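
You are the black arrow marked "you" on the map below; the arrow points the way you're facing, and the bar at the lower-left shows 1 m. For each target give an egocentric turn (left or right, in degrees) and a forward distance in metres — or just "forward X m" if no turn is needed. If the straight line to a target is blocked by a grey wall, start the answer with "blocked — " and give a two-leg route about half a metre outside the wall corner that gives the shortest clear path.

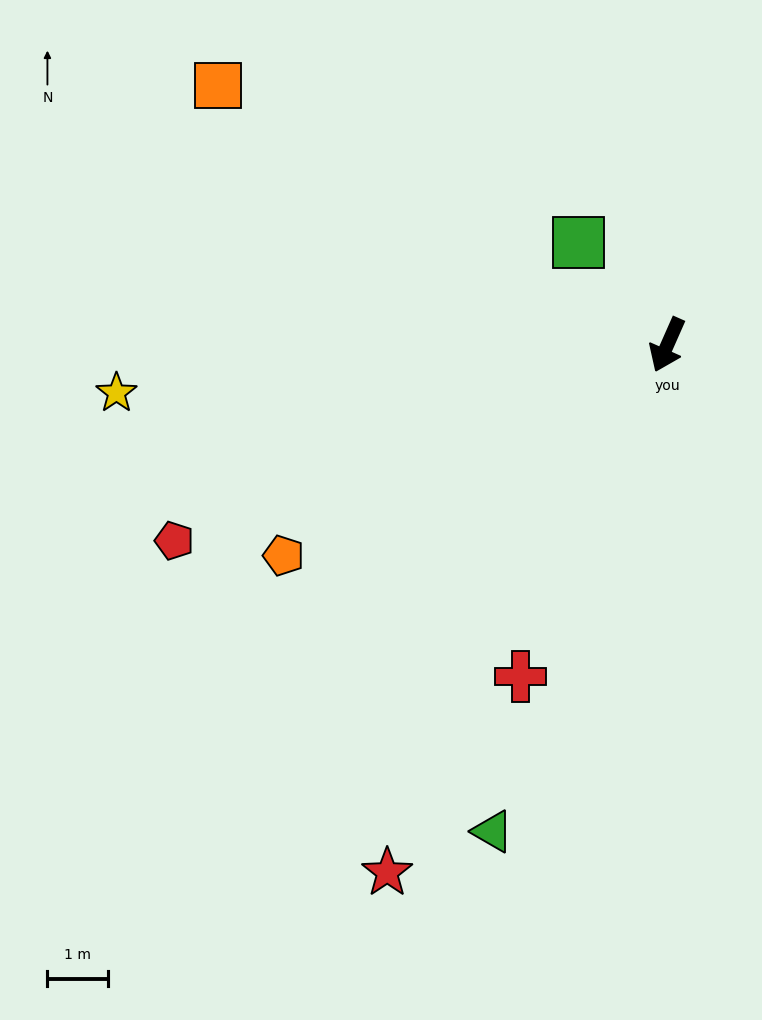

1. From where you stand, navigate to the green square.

turn right 115°, forward 2.2 m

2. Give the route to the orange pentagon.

turn right 37°, forward 7.2 m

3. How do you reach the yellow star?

turn right 61°, forward 9.1 m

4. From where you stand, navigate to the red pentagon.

turn right 45°, forward 8.8 m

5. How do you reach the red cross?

forward 6.0 m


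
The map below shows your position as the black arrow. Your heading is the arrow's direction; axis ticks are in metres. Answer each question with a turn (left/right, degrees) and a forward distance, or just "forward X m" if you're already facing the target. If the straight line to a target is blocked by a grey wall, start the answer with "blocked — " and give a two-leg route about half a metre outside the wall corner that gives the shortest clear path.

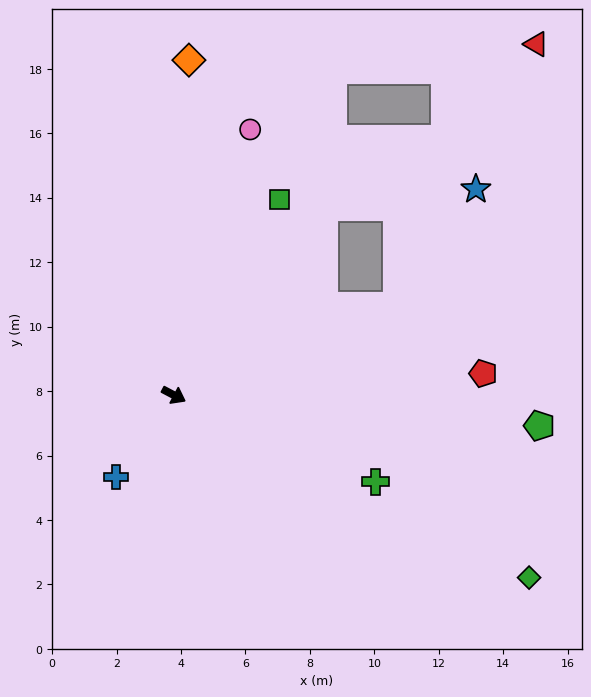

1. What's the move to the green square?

turn left 89°, forward 6.9 m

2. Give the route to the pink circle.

turn left 102°, forward 8.6 m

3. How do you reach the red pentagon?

turn left 32°, forward 9.6 m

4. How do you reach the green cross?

turn left 4°, forward 6.8 m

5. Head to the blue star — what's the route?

blocked — turn left 50°, forward 7.4 m, then turn left 33°, forward 4.4 m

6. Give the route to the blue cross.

turn right 98°, forward 3.1 m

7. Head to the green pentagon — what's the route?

turn left 23°, forward 11.4 m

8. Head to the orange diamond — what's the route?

turn left 115°, forward 10.4 m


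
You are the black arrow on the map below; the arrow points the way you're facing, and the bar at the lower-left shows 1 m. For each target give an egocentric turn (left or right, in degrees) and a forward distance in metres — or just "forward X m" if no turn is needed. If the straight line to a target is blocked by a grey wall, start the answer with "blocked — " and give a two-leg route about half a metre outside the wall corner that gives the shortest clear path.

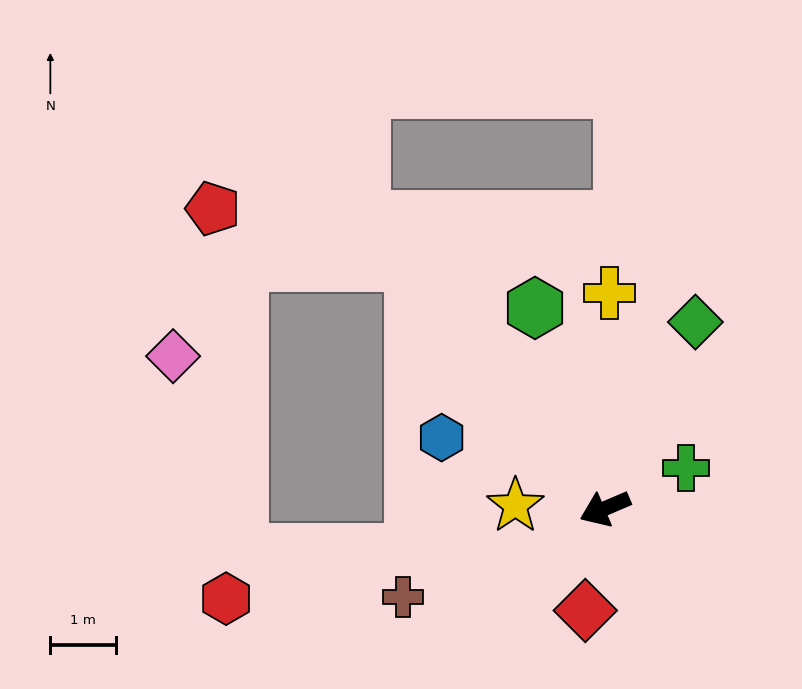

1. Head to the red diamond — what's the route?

turn left 56°, forward 1.6 m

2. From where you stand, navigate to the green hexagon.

turn right 94°, forward 3.2 m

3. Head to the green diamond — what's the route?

turn right 139°, forward 3.1 m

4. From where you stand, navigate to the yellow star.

turn right 25°, forward 1.4 m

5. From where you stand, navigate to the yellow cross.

turn right 114°, forward 3.3 m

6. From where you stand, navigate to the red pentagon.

blocked — turn right 75°, forward 4.7 m, then turn left 37°, forward 3.1 m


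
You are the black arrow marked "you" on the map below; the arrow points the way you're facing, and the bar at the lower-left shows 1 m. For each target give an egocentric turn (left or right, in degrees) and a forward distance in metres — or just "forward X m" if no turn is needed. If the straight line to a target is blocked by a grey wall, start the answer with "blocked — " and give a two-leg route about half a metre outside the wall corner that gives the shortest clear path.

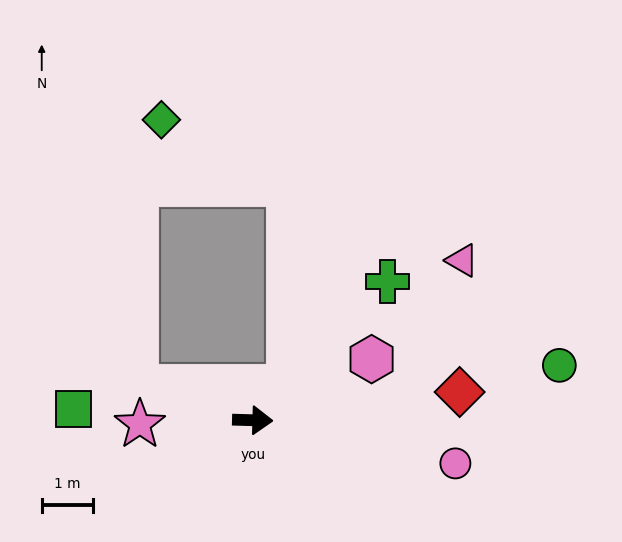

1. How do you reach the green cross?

turn left 47°, forward 3.8 m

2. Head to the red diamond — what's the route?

turn left 9°, forward 4.1 m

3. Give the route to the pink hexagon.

turn left 29°, forward 2.6 m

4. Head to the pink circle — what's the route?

turn right 10°, forward 4.0 m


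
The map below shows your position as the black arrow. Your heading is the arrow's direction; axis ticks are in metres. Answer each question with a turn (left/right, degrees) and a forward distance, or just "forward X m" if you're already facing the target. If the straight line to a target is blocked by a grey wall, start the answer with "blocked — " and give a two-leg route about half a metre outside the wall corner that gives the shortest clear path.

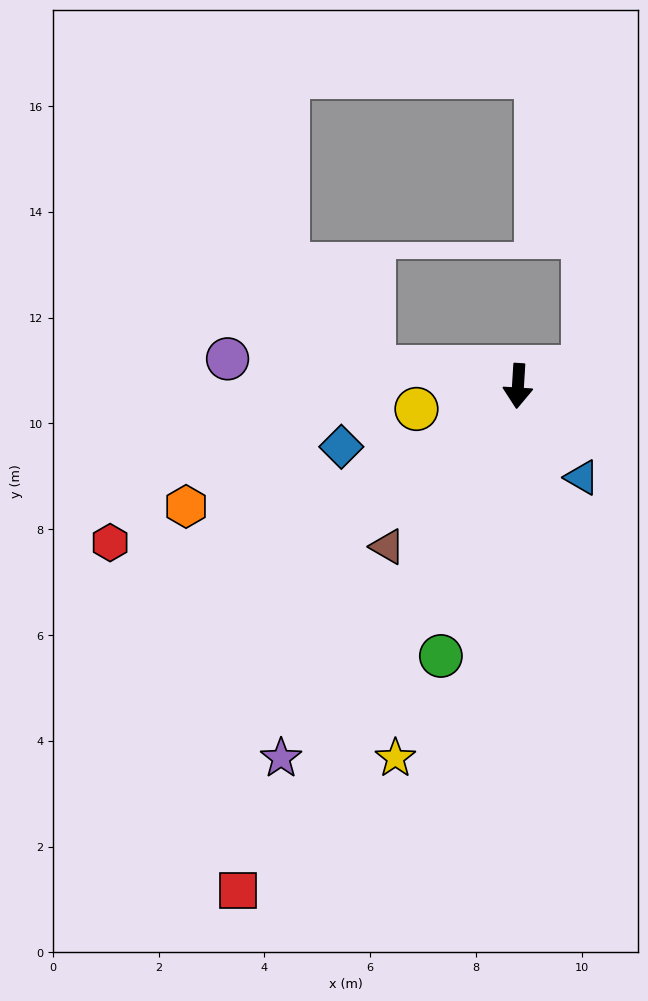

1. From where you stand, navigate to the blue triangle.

turn left 38°, forward 2.1 m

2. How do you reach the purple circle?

turn right 92°, forward 5.5 m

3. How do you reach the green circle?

turn right 12°, forward 5.3 m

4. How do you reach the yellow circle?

turn right 74°, forward 2.0 m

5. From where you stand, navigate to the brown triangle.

turn right 36°, forward 3.9 m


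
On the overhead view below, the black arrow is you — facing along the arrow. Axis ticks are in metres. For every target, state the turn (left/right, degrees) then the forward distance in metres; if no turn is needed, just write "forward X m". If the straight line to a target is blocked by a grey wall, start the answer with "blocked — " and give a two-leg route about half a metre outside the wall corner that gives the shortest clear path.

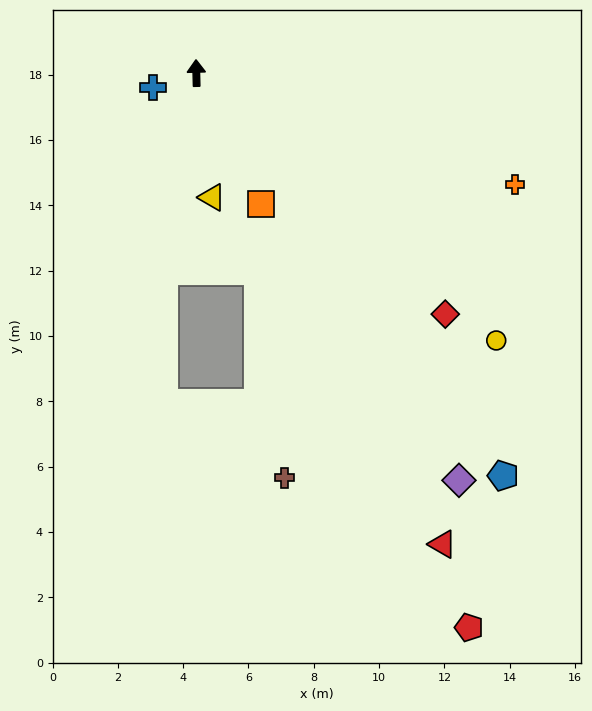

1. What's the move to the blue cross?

turn left 107°, forward 1.4 m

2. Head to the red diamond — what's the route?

turn right 135°, forward 10.6 m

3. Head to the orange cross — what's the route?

turn right 111°, forward 10.3 m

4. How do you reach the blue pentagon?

turn right 144°, forward 15.5 m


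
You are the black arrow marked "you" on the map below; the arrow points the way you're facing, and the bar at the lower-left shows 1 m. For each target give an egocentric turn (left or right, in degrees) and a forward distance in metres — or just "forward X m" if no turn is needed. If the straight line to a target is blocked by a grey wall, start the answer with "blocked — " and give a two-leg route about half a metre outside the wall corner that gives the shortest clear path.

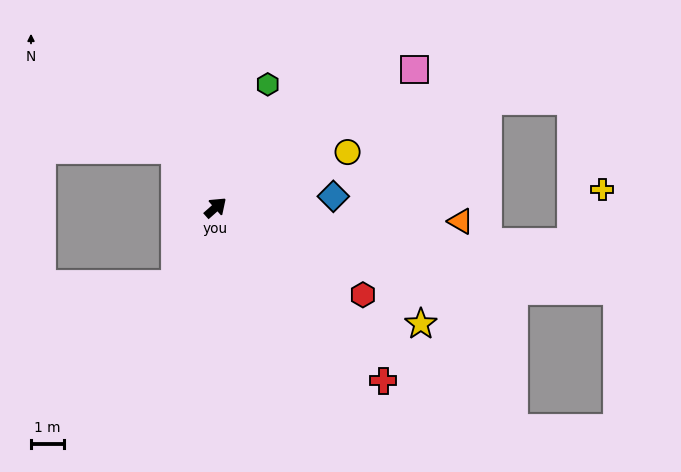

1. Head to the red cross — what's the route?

turn right 87°, forward 7.2 m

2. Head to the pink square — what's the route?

turn right 7°, forward 7.3 m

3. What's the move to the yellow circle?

turn right 19°, forward 4.3 m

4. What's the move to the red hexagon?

turn right 72°, forward 5.1 m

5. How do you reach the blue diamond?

turn right 36°, forward 3.6 m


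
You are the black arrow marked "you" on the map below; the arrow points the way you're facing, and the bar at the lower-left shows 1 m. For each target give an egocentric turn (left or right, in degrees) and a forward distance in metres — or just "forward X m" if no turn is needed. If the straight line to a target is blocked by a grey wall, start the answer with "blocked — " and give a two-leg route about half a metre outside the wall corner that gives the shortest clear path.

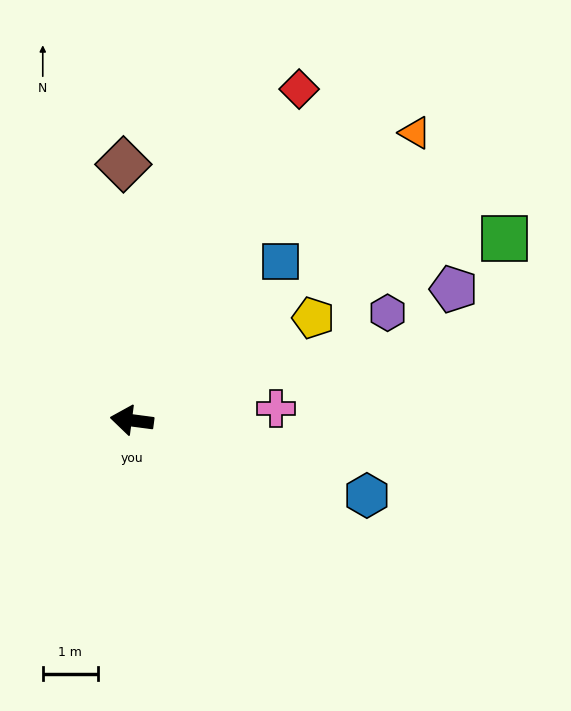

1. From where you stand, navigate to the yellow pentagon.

turn right 143°, forward 3.8 m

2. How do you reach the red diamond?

turn right 109°, forward 6.8 m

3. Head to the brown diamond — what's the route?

turn right 81°, forward 4.7 m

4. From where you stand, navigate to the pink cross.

turn right 168°, forward 2.6 m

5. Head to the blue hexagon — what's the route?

turn left 170°, forward 4.5 m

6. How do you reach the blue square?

turn right 126°, forward 4.0 m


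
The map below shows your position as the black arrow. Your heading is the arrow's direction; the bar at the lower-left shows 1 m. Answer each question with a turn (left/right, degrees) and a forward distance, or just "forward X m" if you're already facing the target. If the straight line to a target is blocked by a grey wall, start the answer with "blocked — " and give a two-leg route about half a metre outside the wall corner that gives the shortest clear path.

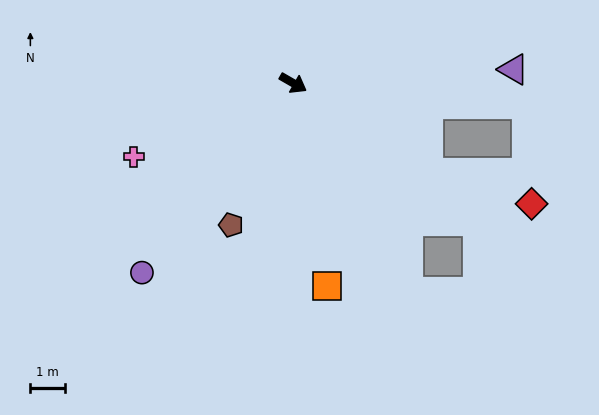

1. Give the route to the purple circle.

turn right 99°, forward 6.9 m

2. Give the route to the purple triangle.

turn left 33°, forward 6.3 m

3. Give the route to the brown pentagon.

turn right 84°, forward 4.4 m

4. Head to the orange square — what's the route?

turn right 51°, forward 5.9 m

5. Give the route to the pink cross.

turn right 125°, forward 5.0 m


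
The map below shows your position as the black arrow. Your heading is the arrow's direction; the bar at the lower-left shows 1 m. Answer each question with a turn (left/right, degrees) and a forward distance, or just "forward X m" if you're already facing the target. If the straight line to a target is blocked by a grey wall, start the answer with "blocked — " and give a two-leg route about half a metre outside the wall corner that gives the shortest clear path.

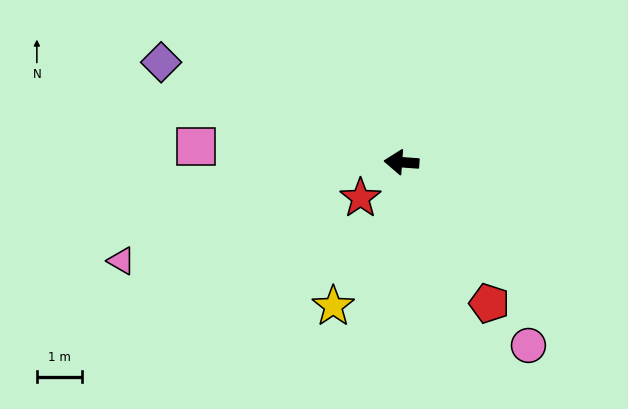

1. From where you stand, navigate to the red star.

turn left 45°, forward 1.2 m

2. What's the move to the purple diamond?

turn right 18°, forward 5.7 m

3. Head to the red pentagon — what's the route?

turn left 126°, forward 3.6 m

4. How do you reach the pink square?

forward 4.5 m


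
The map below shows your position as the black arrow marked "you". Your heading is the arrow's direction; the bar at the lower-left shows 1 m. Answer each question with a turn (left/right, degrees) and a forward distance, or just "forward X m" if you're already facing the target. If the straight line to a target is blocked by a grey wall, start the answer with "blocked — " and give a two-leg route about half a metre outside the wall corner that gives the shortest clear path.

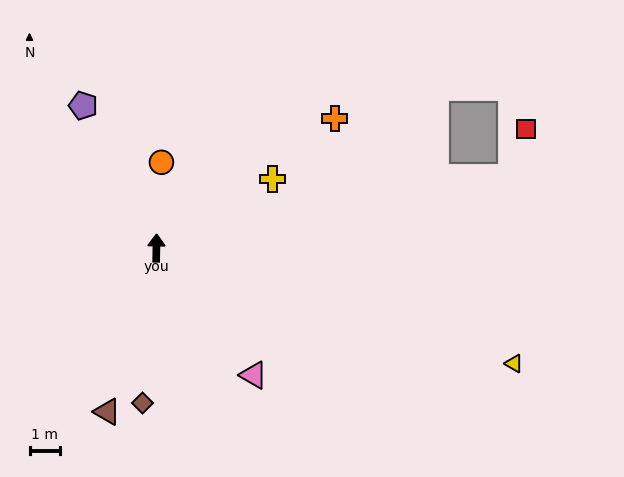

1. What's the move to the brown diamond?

turn left 176°, forward 5.1 m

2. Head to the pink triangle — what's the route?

turn right 142°, forward 5.2 m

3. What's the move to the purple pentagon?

turn left 28°, forward 5.2 m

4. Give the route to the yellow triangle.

turn right 107°, forward 12.3 m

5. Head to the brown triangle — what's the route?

turn left 164°, forward 5.6 m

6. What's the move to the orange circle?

turn right 2°, forward 2.8 m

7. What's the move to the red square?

blocked — turn right 78°, forward 11.8 m, then turn left 61°, forward 1.6 m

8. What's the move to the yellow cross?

turn right 58°, forward 4.4 m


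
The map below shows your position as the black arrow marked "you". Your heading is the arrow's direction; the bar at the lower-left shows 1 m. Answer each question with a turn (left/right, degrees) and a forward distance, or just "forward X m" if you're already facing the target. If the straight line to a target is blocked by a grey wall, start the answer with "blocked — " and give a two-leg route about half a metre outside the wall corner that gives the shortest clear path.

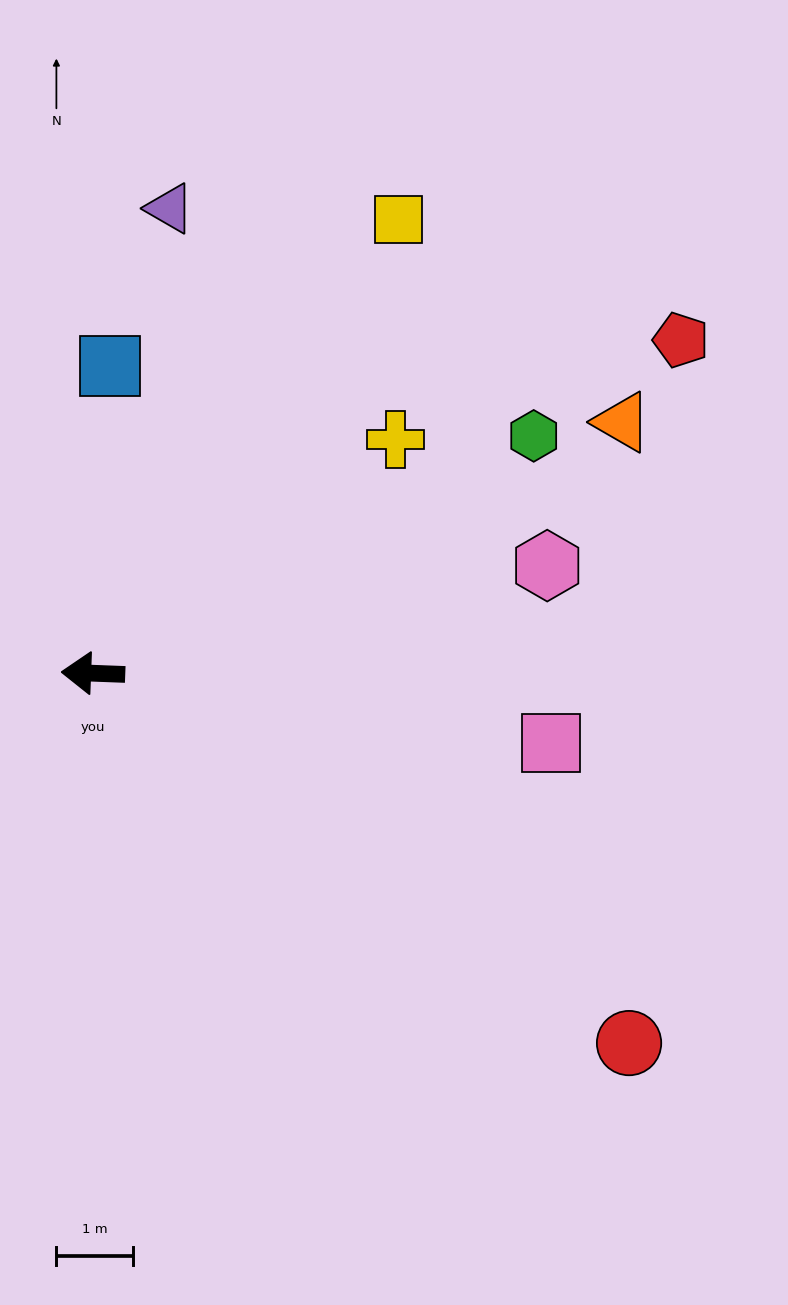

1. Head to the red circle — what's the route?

turn left 148°, forward 8.5 m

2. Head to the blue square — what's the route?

turn right 91°, forward 4.0 m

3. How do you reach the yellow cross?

turn right 140°, forward 5.0 m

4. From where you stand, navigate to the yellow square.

turn right 122°, forward 7.2 m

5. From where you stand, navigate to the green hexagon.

turn right 150°, forward 6.6 m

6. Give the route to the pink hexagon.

turn right 165°, forward 6.1 m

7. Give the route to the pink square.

turn left 173°, forward 6.1 m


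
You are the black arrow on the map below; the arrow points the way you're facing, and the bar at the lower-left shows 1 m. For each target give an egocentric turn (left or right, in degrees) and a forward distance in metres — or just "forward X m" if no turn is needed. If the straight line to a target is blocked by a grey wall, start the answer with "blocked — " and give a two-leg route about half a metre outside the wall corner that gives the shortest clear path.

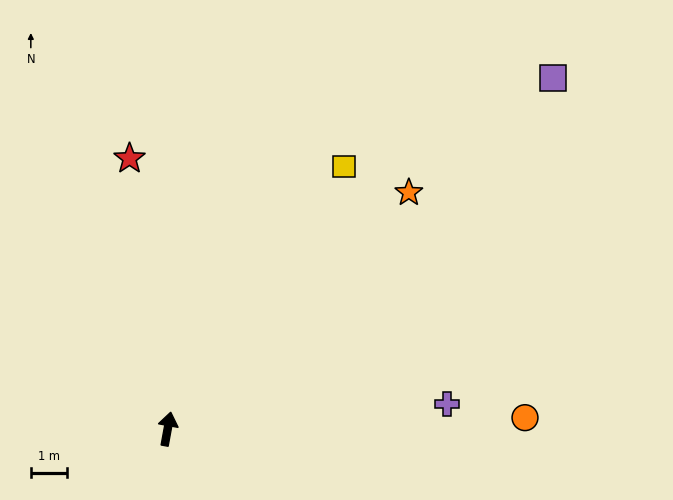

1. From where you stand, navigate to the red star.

turn left 18°, forward 7.6 m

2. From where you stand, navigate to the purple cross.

turn right 75°, forward 7.8 m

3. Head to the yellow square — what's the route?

turn right 24°, forward 8.8 m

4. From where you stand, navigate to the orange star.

turn right 35°, forward 9.4 m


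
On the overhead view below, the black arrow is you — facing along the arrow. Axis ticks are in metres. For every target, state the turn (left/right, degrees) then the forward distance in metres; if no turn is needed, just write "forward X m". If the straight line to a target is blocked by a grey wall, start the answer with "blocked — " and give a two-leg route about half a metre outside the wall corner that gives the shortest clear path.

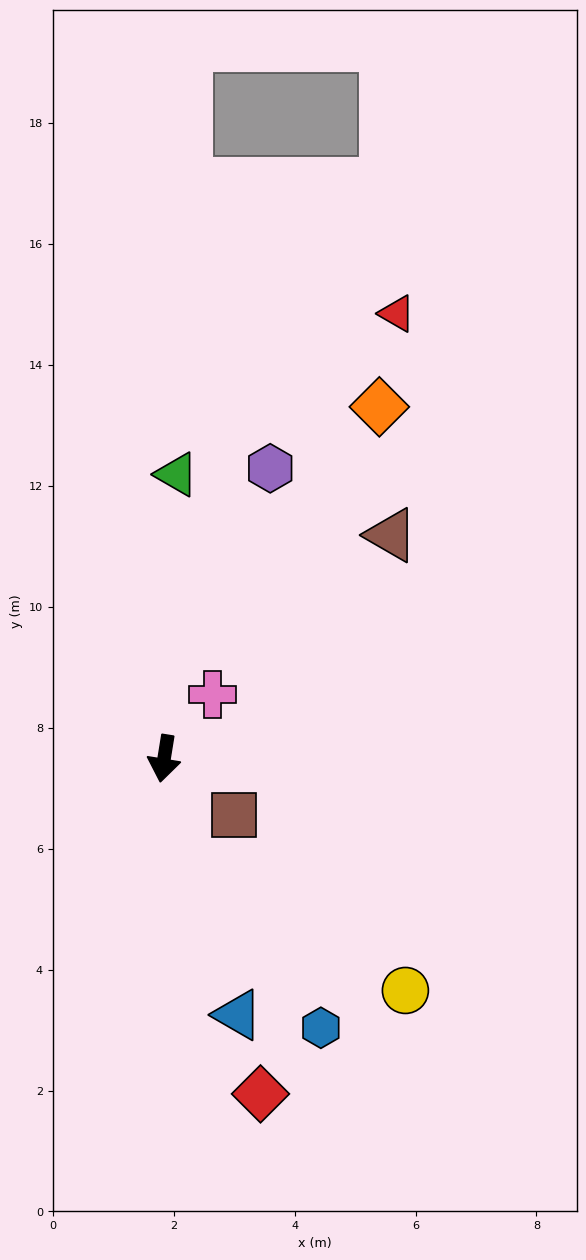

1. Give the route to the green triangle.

turn right 173°, forward 4.7 m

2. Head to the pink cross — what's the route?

turn left 152°, forward 1.3 m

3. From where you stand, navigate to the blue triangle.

turn left 25°, forward 4.4 m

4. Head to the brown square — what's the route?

turn left 60°, forward 1.5 m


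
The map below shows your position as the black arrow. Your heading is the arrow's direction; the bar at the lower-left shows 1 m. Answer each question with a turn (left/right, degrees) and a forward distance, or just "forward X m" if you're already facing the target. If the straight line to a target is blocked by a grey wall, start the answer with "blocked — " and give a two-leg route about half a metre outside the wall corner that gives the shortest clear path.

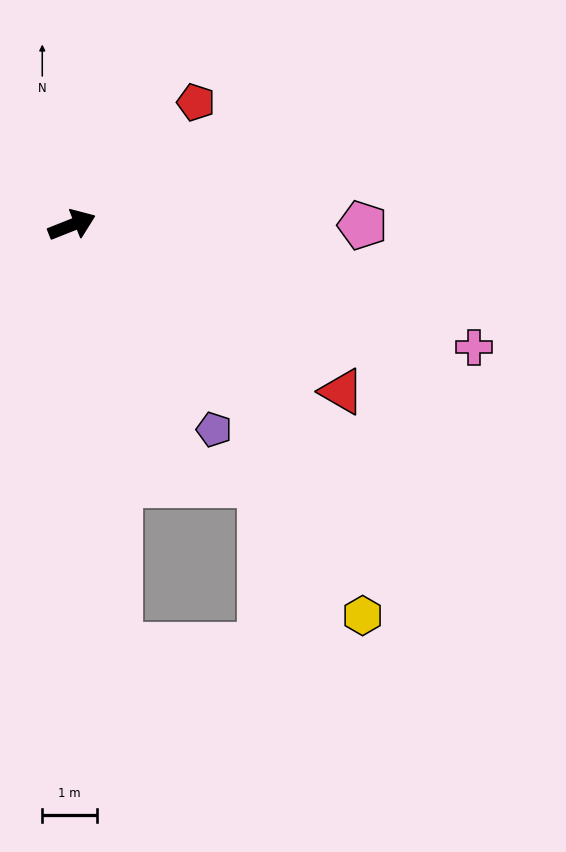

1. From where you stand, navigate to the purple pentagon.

turn right 77°, forward 4.5 m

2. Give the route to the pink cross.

turn right 39°, forward 7.7 m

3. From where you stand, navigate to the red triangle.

turn right 53°, forward 5.8 m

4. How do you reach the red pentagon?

turn left 23°, forward 3.2 m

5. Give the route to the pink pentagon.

turn right 22°, forward 5.3 m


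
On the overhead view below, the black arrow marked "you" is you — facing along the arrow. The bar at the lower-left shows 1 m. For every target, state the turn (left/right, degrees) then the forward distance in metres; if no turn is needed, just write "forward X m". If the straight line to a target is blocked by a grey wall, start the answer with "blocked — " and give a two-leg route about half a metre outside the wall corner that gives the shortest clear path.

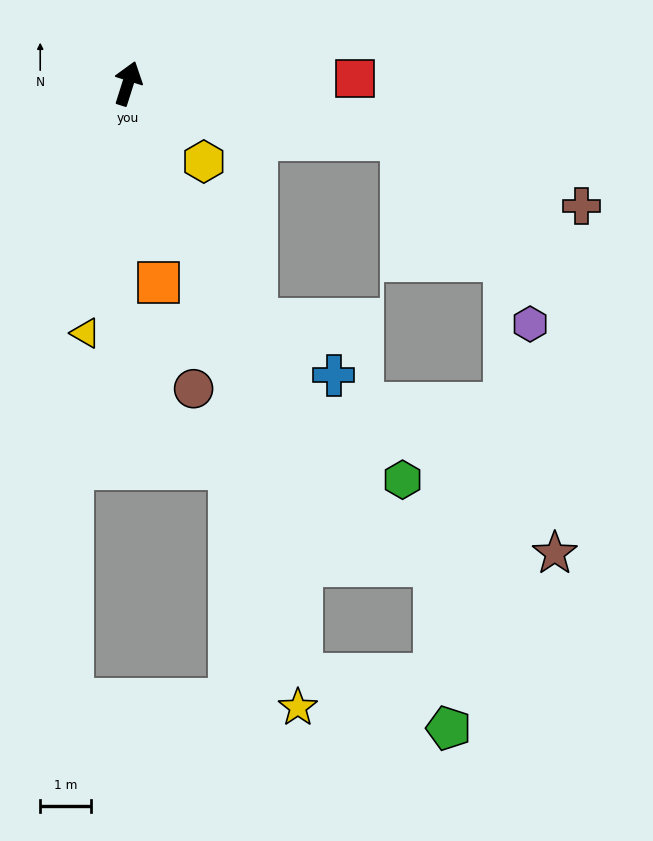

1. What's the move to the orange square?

turn right 154°, forward 4.0 m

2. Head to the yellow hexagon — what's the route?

turn right 118°, forward 2.1 m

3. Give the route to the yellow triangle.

turn right 172°, forward 5.0 m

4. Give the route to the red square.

turn right 71°, forward 4.5 m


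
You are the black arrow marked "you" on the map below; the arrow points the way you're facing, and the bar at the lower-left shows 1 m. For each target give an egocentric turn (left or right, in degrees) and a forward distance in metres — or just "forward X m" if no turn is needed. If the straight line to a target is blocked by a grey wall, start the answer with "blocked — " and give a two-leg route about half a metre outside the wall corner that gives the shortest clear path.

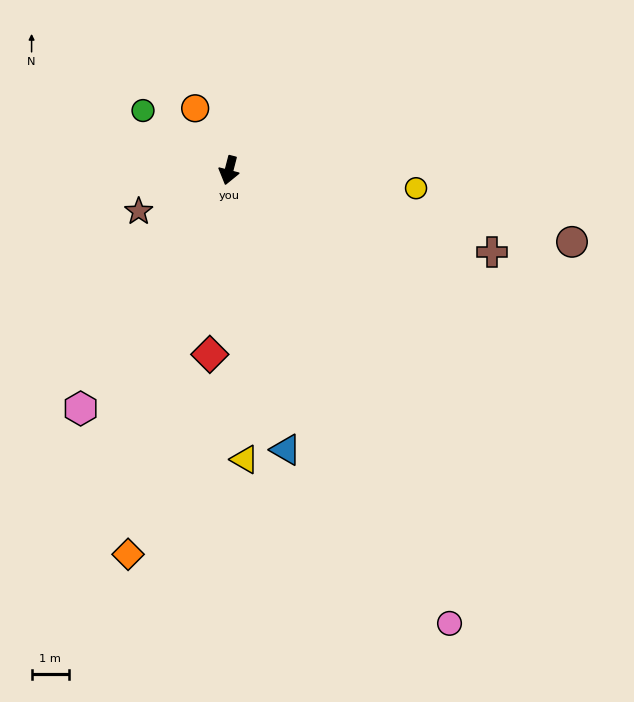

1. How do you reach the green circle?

turn right 110°, forward 2.8 m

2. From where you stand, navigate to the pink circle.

turn left 40°, forward 13.5 m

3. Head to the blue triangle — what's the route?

turn left 26°, forward 7.6 m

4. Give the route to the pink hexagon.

turn right 17°, forward 7.5 m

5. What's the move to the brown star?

turn right 51°, forward 2.7 m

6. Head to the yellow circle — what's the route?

turn left 99°, forward 5.0 m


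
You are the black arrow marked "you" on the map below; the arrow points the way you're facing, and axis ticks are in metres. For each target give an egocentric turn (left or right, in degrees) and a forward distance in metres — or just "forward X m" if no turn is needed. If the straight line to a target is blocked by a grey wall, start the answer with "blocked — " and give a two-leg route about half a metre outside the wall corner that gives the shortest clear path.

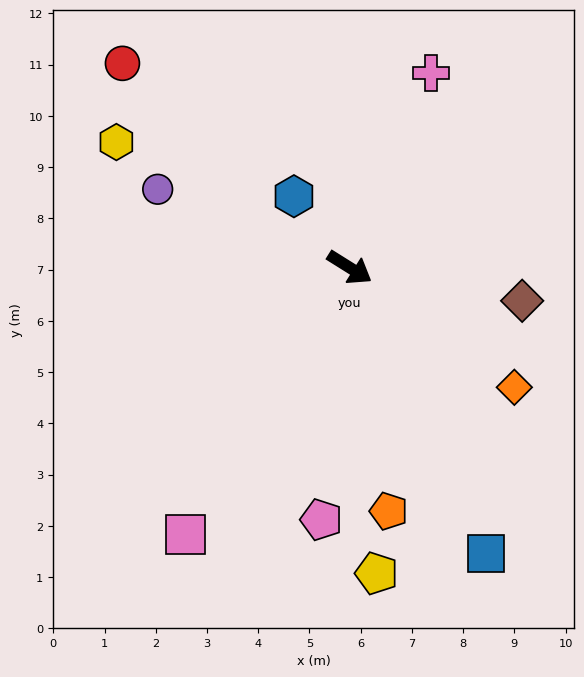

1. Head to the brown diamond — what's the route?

turn left 21°, forward 3.4 m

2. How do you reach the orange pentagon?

turn right 49°, forward 4.8 m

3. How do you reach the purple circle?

turn right 170°, forward 4.0 m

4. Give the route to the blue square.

turn right 32°, forward 6.2 m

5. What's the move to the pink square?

turn right 90°, forward 6.1 m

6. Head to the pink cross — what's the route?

turn left 99°, forward 4.1 m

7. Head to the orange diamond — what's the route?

turn right 4°, forward 4.0 m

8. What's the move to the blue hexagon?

turn left 160°, forward 1.8 m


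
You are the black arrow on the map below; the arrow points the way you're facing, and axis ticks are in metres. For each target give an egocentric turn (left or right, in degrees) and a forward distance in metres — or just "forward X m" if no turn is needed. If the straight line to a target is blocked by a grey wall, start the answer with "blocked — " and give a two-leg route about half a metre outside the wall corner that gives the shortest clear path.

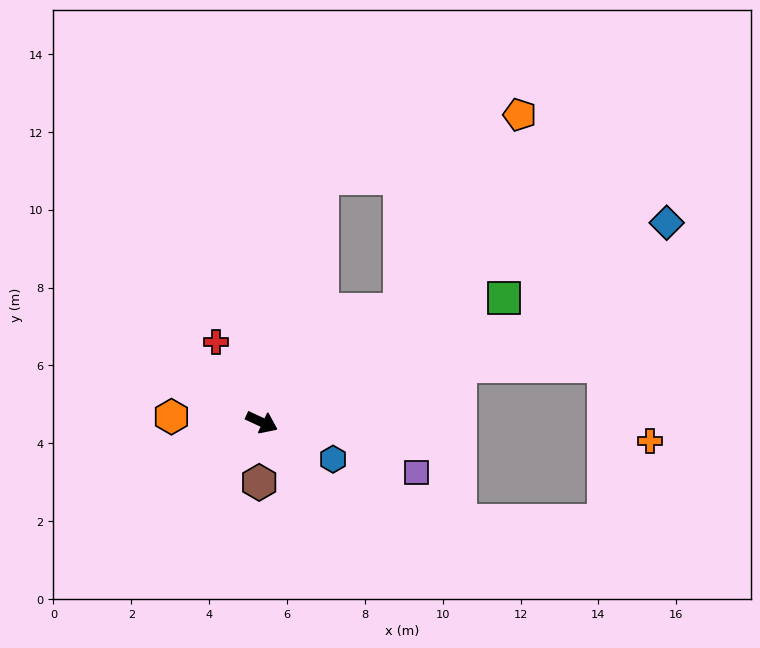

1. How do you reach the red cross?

turn left 145°, forward 2.4 m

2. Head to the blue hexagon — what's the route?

turn right 3°, forward 2.1 m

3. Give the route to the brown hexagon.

turn right 68°, forward 1.5 m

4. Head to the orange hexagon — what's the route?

turn right 159°, forward 2.3 m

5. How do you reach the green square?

turn left 52°, forward 7.0 m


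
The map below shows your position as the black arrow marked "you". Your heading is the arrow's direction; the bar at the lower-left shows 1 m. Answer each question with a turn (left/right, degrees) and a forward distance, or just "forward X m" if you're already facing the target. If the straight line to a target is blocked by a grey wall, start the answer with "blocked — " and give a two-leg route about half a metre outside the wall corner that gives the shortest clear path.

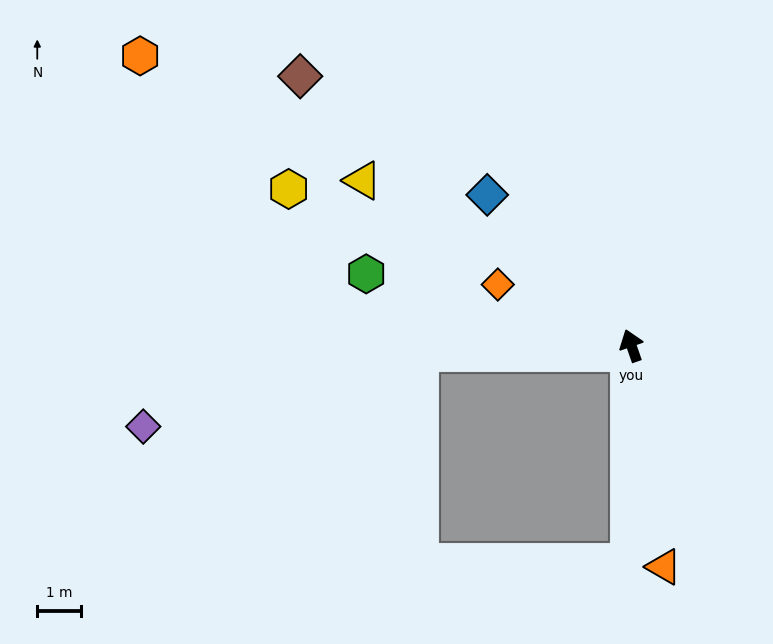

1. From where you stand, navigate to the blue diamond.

turn left 25°, forward 4.7 m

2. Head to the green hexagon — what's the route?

turn left 56°, forward 6.3 m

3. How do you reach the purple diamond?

blocked — turn left 73°, forward 4.8 m, then turn left 13°, forward 6.5 m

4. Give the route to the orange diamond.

turn left 46°, forward 3.3 m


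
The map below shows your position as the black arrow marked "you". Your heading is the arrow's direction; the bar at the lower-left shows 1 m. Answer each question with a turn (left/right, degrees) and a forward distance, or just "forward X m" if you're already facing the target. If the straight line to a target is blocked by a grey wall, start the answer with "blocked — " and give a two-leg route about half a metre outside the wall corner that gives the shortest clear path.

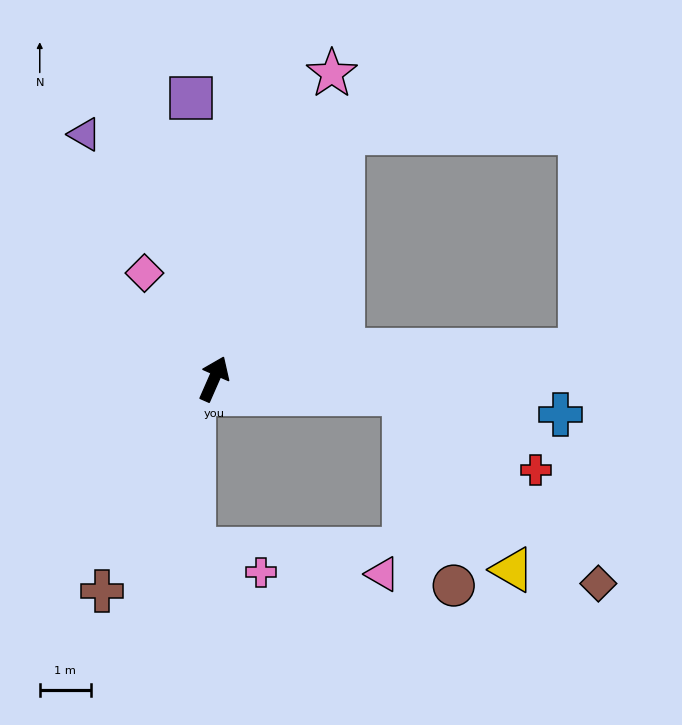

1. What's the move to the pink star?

turn left 3°, forward 6.4 m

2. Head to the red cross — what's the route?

blocked — turn right 71°, forward 3.7 m, then turn right 25°, forward 3.0 m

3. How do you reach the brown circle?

blocked — turn right 71°, forward 3.7 m, then turn right 71°, forward 3.9 m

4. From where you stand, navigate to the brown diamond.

blocked — turn right 71°, forward 3.7 m, then turn right 40°, forward 5.3 m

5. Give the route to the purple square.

turn left 28°, forward 5.5 m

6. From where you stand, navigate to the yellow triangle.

blocked — turn right 71°, forward 3.7 m, then turn right 54°, forward 4.0 m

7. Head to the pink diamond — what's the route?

turn left 57°, forward 2.5 m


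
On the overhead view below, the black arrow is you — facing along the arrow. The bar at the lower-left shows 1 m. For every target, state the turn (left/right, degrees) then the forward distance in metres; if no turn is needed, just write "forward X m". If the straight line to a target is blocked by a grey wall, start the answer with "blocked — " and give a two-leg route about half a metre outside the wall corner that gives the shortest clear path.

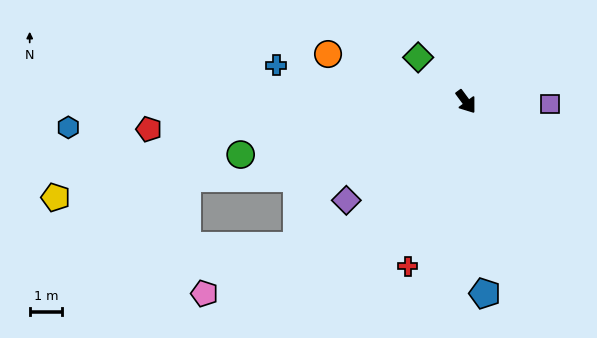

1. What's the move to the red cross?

turn right 56°, forward 5.4 m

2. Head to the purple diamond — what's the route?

turn right 87°, forward 4.8 m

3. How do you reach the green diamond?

turn right 169°, forward 2.0 m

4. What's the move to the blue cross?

turn right 137°, forward 5.9 m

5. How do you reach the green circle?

turn right 113°, forward 7.1 m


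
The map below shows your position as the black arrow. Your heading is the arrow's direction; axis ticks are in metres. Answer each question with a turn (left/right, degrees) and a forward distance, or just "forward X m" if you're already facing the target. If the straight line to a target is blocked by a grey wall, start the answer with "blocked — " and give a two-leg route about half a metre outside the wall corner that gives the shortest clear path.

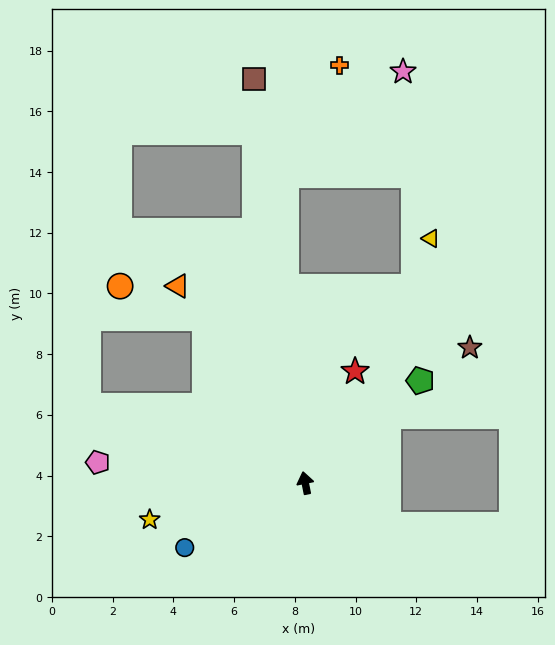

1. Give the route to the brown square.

turn right 4°, forward 13.4 m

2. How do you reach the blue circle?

turn left 107°, forward 4.5 m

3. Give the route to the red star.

turn right 35°, forward 4.0 m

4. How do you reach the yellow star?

turn left 92°, forward 5.3 m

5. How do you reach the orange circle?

blocked — turn left 20°, forward 6.4 m, then turn left 38°, forward 3.0 m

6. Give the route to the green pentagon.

turn right 60°, forward 5.1 m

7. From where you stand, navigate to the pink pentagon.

turn left 73°, forward 6.9 m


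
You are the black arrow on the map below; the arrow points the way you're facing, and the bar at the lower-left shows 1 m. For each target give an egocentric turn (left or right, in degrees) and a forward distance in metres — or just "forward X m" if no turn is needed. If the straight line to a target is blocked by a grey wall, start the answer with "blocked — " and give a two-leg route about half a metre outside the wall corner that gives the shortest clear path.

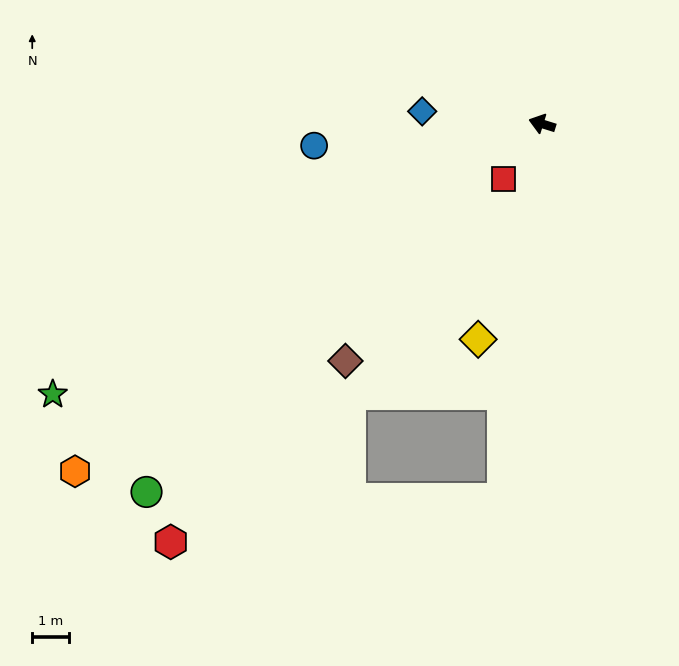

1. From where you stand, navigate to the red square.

turn left 72°, forward 1.9 m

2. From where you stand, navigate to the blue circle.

turn left 23°, forward 6.3 m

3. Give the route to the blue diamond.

turn left 11°, forward 3.3 m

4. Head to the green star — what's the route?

turn left 46°, forward 15.4 m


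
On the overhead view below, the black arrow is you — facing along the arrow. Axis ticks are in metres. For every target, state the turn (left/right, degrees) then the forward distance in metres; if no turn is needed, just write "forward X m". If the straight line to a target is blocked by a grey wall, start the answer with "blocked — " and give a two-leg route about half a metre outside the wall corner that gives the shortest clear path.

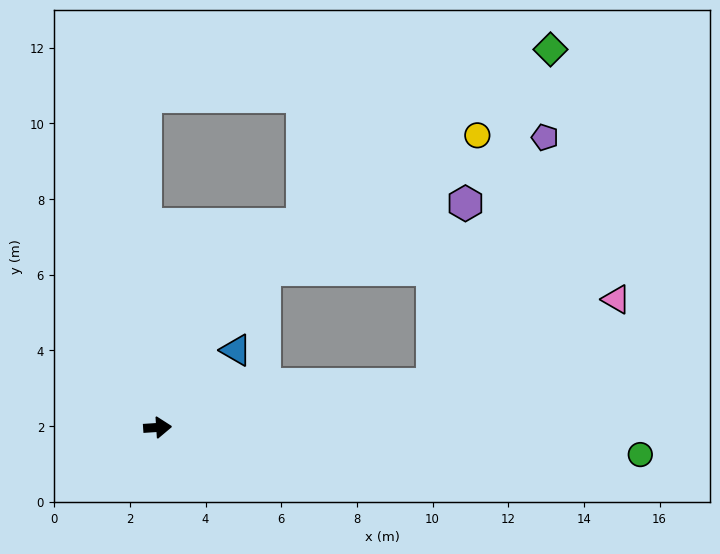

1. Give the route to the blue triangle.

turn left 41°, forward 2.9 m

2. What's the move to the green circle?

turn right 7°, forward 12.8 m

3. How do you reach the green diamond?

blocked — turn left 5°, forward 7.4 m, then turn left 62°, forward 9.4 m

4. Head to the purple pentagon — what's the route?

blocked — turn left 5°, forward 7.4 m, then turn left 57°, forward 7.2 m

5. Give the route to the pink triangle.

blocked — turn left 5°, forward 7.4 m, then turn left 16°, forward 5.4 m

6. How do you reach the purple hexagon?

blocked — turn left 5°, forward 7.4 m, then turn left 71°, forward 4.9 m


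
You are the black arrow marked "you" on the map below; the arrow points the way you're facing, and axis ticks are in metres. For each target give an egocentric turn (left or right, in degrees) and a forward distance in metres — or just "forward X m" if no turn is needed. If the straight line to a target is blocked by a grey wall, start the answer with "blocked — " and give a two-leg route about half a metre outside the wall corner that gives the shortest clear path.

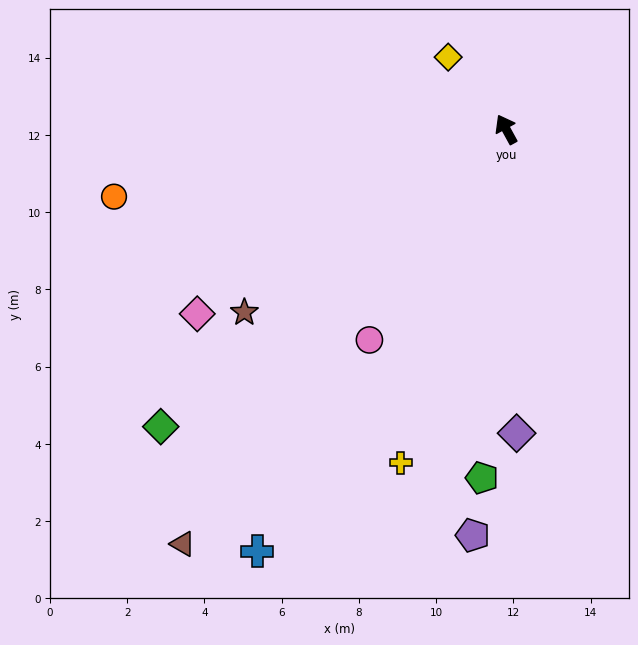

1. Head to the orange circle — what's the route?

turn left 71°, forward 10.3 m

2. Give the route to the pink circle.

turn left 118°, forward 6.5 m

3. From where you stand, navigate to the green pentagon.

turn left 147°, forward 9.0 m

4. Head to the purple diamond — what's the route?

turn left 153°, forward 7.9 m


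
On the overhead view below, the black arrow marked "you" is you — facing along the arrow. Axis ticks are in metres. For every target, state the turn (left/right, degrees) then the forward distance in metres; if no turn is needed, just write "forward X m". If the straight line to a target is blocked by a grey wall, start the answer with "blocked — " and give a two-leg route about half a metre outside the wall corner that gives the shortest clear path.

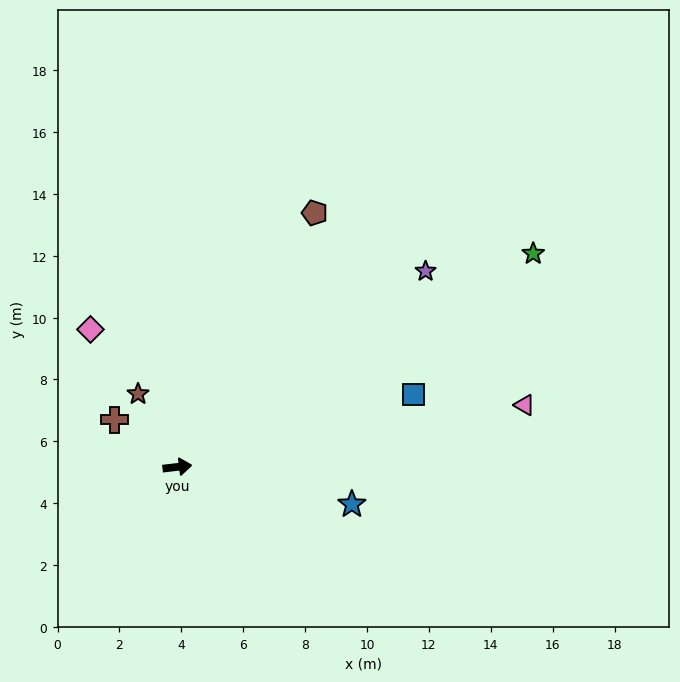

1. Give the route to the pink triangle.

turn left 3°, forward 11.4 m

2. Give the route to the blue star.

turn right 19°, forward 5.8 m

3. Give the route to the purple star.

turn left 31°, forward 10.2 m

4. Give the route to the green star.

turn left 24°, forward 13.4 m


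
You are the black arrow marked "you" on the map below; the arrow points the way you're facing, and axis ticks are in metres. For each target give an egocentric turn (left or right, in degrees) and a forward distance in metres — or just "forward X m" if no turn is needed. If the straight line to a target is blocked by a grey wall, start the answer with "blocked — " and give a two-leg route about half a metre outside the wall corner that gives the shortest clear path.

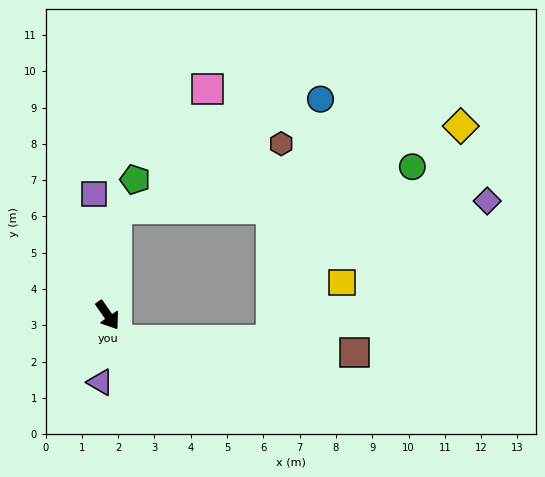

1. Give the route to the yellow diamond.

blocked — turn left 141°, forward 2.9 m, then turn right 72°, forward 9.8 m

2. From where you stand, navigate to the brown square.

blocked — turn right 16°, forward 0.7 m, then turn left 68°, forward 6.6 m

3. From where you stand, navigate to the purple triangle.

turn right 41°, forward 1.9 m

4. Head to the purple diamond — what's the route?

blocked — turn left 141°, forward 2.9 m, then turn right 85°, forward 10.2 m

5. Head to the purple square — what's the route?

turn left 152°, forward 3.3 m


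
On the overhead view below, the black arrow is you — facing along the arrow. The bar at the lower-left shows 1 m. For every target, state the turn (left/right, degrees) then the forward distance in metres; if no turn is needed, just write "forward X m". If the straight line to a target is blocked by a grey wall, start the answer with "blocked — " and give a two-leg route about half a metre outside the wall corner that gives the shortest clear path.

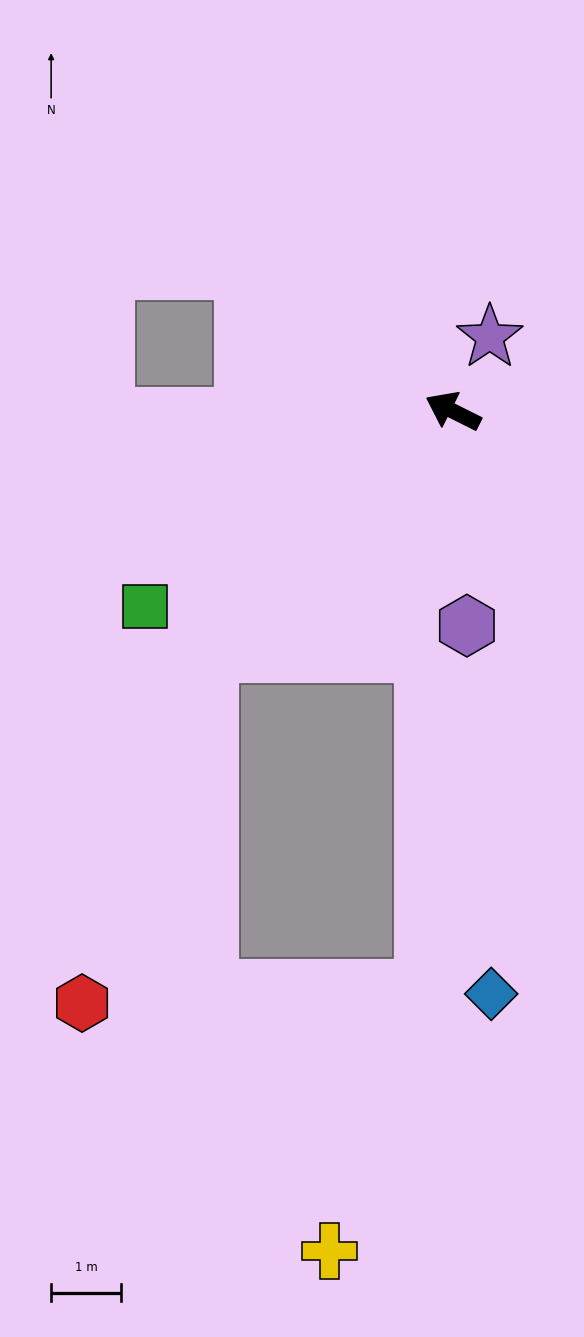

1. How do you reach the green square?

turn left 59°, forward 5.2 m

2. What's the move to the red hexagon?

blocked — turn left 71°, forward 4.9 m, then turn left 26°, forward 5.4 m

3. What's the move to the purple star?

turn right 90°, forward 1.2 m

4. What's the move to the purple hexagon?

turn left 120°, forward 3.1 m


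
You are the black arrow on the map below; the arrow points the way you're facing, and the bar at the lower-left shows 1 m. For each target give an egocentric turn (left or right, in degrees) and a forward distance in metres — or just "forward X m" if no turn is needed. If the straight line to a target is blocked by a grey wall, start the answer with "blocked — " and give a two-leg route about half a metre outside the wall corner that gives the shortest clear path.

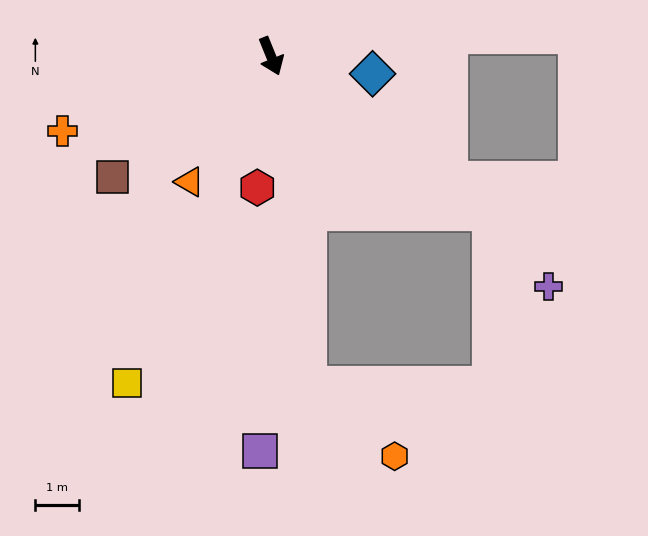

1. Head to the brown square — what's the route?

turn right 75°, forward 4.6 m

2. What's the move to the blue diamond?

turn left 58°, forward 2.4 m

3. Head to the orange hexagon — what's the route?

blocked — turn right 16°, forward 7.6 m, then turn left 44°, forward 2.6 m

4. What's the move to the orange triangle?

turn right 55°, forward 3.4 m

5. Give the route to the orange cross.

turn right 92°, forward 5.1 m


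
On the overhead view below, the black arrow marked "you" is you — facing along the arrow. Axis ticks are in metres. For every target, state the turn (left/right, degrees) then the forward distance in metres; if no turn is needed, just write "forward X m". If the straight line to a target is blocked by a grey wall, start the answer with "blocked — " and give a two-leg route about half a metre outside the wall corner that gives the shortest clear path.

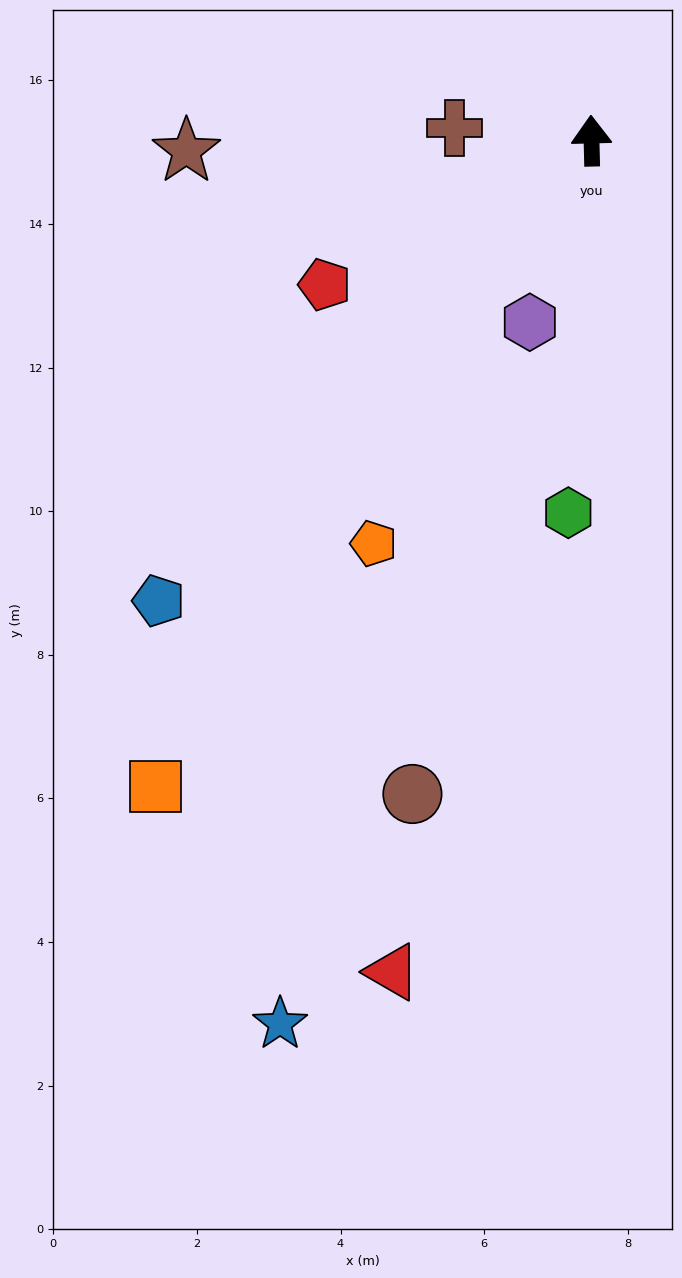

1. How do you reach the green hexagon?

turn left 175°, forward 5.2 m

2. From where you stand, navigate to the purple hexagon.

turn left 160°, forward 2.7 m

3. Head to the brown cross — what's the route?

turn left 83°, forward 1.9 m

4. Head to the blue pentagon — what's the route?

turn left 135°, forward 8.8 m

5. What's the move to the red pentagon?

turn left 117°, forward 4.2 m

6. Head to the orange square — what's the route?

turn left 145°, forward 10.9 m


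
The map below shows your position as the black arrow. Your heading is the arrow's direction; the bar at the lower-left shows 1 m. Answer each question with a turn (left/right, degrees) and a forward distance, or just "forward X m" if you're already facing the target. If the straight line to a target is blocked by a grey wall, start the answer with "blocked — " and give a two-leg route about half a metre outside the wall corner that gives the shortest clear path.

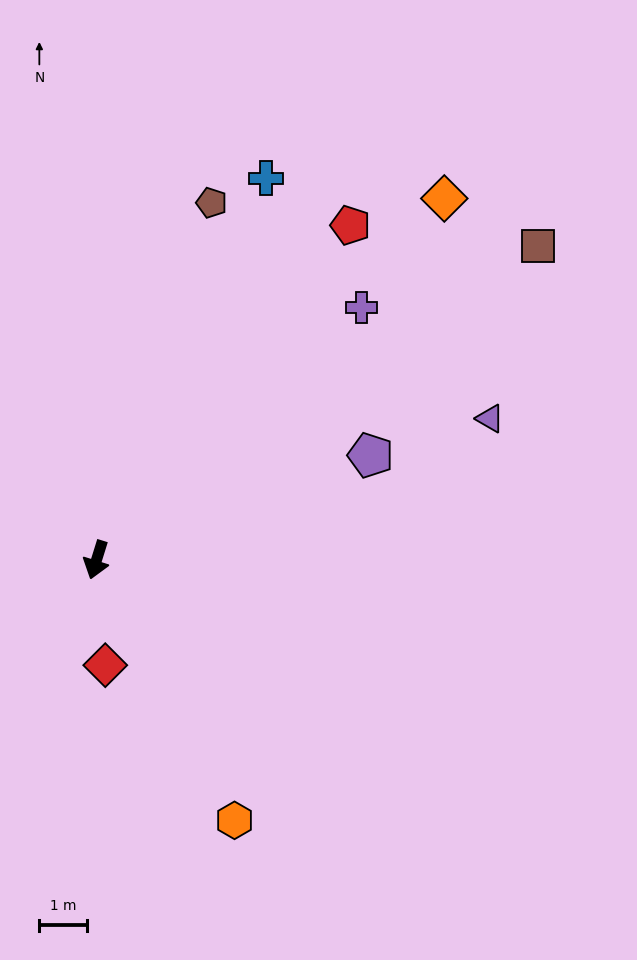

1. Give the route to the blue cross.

turn left 173°, forward 8.8 m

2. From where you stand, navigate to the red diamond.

turn left 22°, forward 2.2 m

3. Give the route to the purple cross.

turn left 151°, forward 7.7 m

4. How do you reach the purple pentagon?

turn left 128°, forward 6.2 m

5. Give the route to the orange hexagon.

turn left 45°, forward 6.2 m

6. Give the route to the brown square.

turn left 143°, forward 11.4 m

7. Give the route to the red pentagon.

turn left 160°, forward 8.9 m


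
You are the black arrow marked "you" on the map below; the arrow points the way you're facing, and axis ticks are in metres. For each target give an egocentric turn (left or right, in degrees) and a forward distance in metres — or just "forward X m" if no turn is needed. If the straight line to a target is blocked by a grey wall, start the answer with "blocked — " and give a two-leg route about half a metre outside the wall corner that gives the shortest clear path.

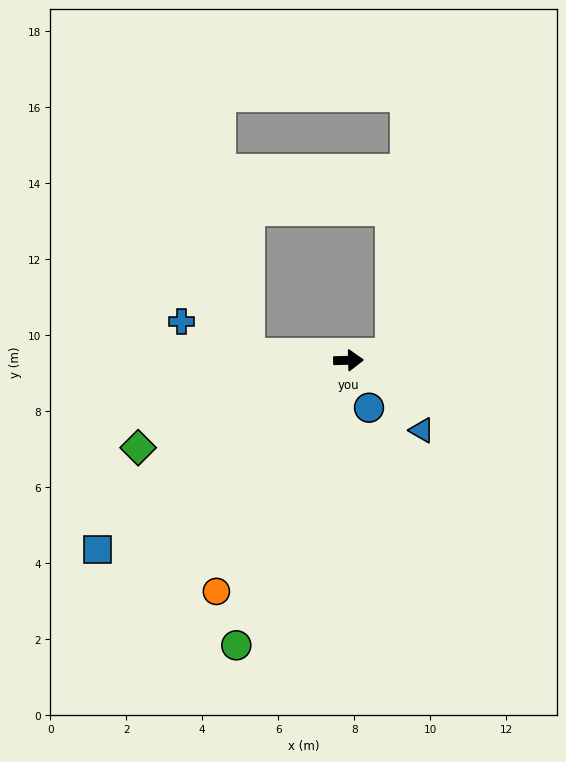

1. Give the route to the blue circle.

turn right 68°, forward 1.4 m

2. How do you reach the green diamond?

turn right 159°, forward 6.0 m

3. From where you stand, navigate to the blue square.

turn right 144°, forward 8.3 m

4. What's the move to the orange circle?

turn right 121°, forward 7.0 m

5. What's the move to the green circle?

turn right 113°, forward 8.1 m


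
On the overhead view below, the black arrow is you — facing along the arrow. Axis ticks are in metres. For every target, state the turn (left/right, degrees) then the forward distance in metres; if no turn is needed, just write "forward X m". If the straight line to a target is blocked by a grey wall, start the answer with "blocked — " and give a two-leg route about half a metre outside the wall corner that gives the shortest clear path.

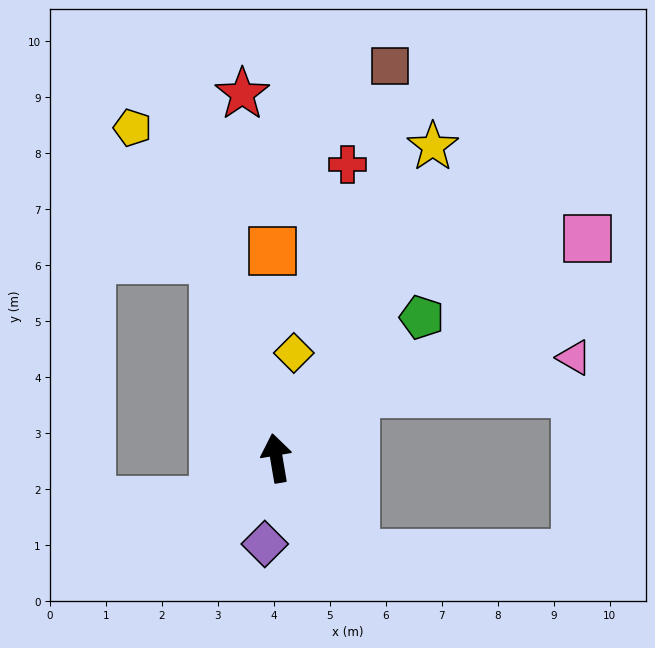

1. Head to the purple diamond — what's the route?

turn left 163°, forward 1.5 m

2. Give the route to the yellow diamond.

turn right 19°, forward 1.9 m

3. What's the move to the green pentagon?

turn right 56°, forward 3.6 m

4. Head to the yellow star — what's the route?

turn right 36°, forward 6.2 m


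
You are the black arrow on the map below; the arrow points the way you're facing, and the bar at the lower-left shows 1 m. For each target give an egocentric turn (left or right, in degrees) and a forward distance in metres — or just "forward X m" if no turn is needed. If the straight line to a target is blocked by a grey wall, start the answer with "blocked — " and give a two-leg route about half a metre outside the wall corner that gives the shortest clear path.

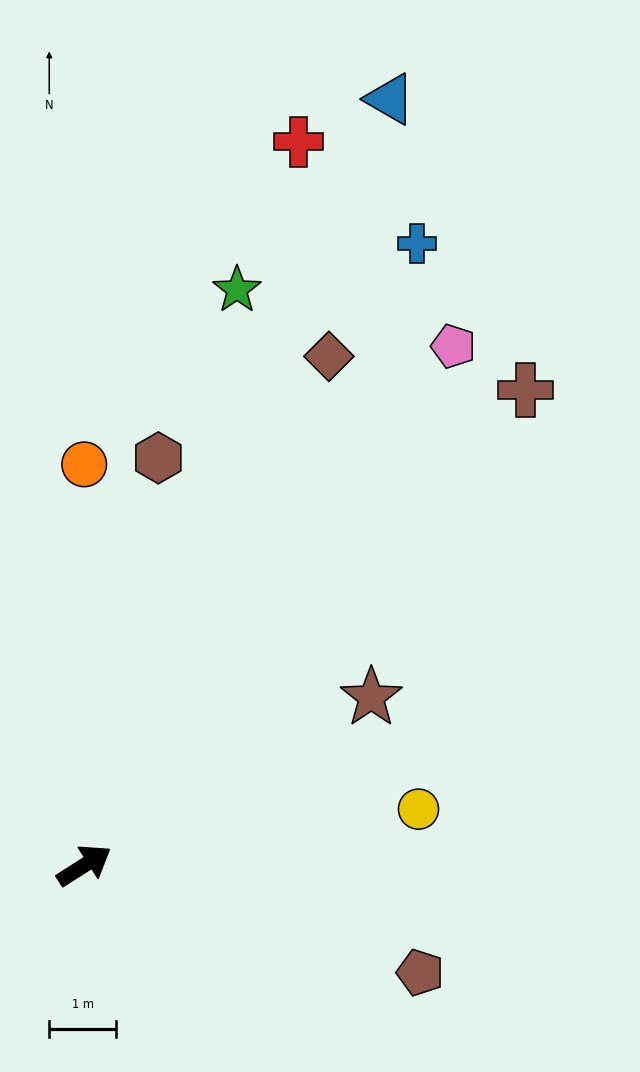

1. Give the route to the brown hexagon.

turn left 47°, forward 6.2 m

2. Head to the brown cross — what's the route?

turn left 15°, forward 9.7 m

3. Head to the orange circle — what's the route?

turn left 58°, forward 6.0 m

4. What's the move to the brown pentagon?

turn right 50°, forward 5.3 m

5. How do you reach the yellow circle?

turn right 23°, forward 5.1 m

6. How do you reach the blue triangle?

turn left 36°, forward 12.4 m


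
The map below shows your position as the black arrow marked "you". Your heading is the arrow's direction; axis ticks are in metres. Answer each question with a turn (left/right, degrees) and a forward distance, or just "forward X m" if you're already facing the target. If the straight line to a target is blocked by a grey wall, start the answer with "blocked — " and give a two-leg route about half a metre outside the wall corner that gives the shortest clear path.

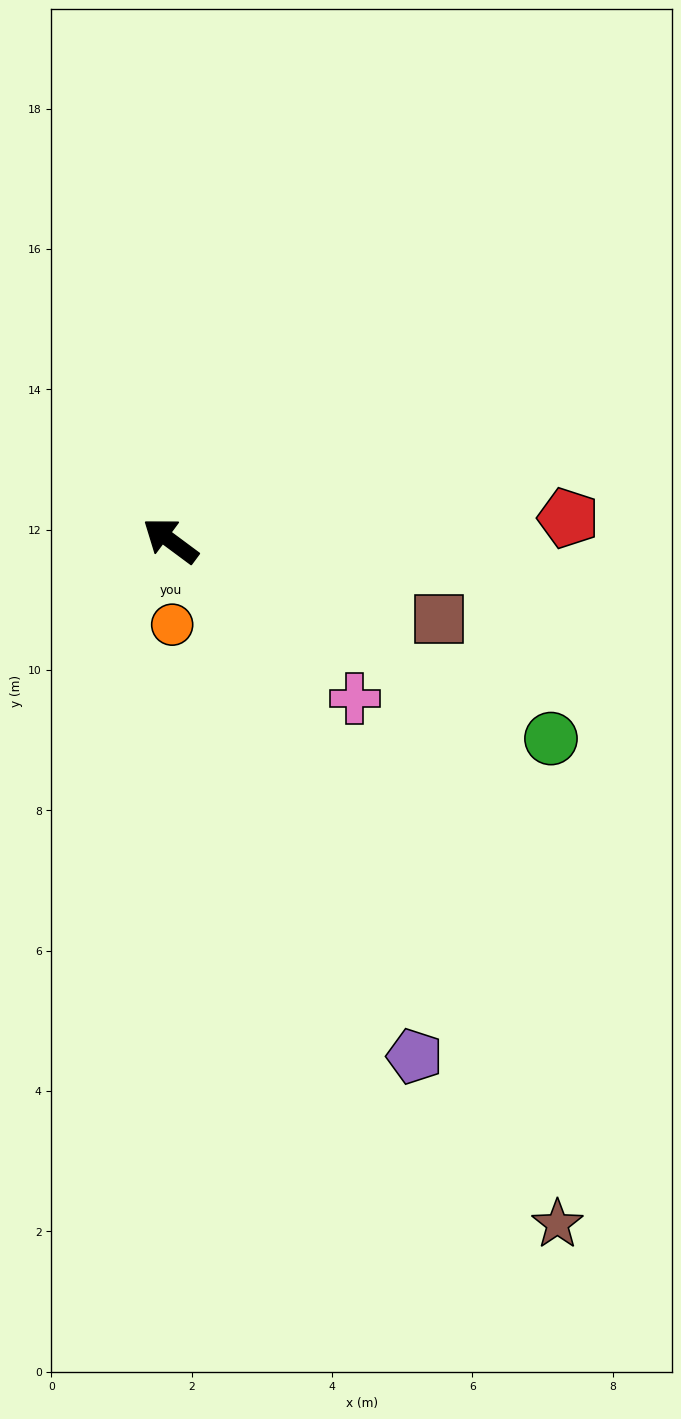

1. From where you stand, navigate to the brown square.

turn right 160°, forward 4.0 m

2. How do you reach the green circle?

turn right 171°, forward 6.1 m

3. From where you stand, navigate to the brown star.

turn left 156°, forward 11.2 m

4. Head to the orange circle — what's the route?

turn left 128°, forward 1.2 m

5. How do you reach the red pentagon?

turn right 140°, forward 5.7 m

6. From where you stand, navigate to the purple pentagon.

turn left 152°, forward 8.1 m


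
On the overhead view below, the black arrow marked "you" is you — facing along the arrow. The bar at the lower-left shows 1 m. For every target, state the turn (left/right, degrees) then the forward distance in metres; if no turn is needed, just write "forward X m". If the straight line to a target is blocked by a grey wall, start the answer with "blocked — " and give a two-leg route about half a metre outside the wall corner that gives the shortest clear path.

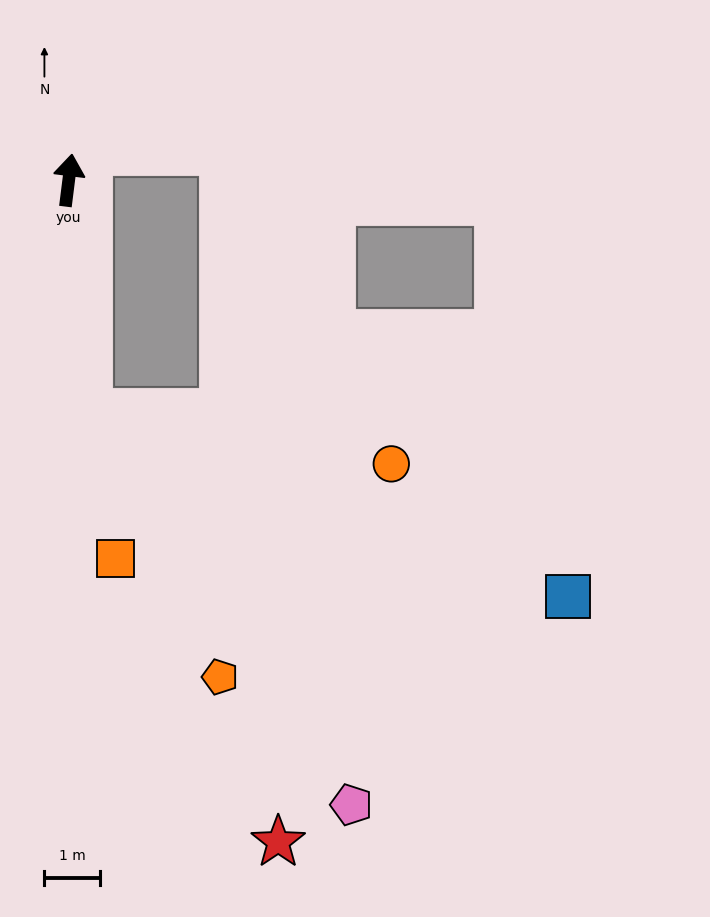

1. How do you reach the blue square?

blocked — turn right 168°, forward 4.2 m, then turn left 64°, forward 9.2 m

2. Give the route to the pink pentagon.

blocked — turn right 168°, forward 4.2 m, then turn left 29°, forward 8.5 m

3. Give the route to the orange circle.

blocked — turn right 168°, forward 4.2 m, then turn left 75°, forward 5.5 m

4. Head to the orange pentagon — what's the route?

blocked — turn right 168°, forward 4.2 m, then turn left 21°, forward 5.3 m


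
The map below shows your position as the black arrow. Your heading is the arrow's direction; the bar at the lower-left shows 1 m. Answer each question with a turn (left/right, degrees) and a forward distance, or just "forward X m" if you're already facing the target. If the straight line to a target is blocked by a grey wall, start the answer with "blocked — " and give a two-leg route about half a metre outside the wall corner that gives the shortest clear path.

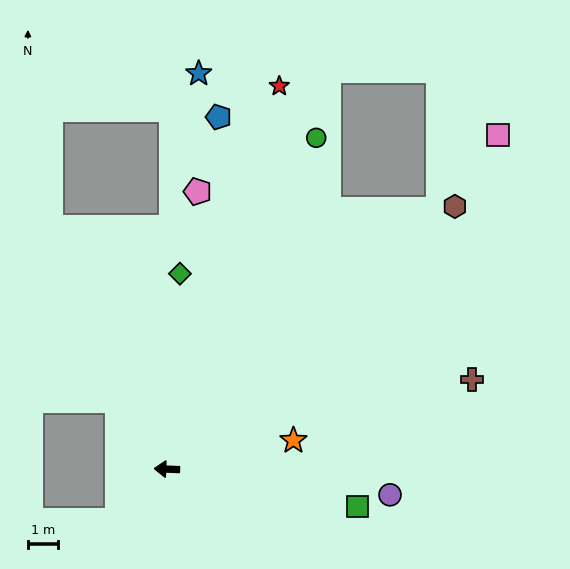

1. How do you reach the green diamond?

turn right 91°, forward 6.6 m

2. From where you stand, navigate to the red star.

turn right 104°, forward 13.5 m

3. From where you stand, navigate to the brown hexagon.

turn right 135°, forward 13.1 m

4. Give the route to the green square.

turn left 171°, forward 6.6 m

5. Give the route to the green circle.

turn right 112°, forward 12.3 m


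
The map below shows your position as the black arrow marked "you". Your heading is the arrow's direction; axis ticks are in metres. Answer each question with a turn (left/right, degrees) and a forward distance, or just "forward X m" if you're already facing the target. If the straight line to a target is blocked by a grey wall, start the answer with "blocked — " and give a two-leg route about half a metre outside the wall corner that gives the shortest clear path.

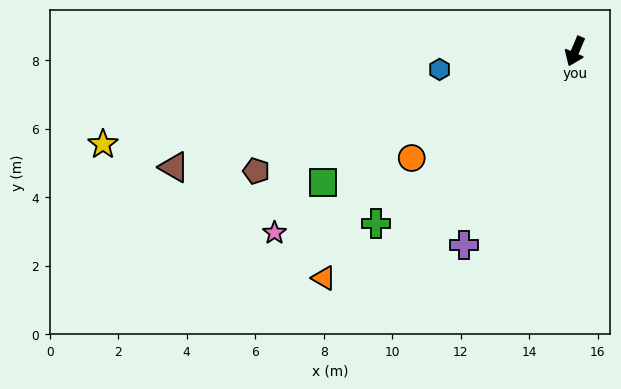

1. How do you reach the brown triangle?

turn right 51°, forward 12.2 m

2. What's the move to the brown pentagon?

turn right 46°, forward 9.9 m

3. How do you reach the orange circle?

turn right 34°, forward 5.7 m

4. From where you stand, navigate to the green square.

turn right 39°, forward 8.3 m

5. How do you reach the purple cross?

turn right 7°, forward 6.5 m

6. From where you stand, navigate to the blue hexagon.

turn right 59°, forward 4.0 m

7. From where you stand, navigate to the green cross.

turn right 26°, forward 7.7 m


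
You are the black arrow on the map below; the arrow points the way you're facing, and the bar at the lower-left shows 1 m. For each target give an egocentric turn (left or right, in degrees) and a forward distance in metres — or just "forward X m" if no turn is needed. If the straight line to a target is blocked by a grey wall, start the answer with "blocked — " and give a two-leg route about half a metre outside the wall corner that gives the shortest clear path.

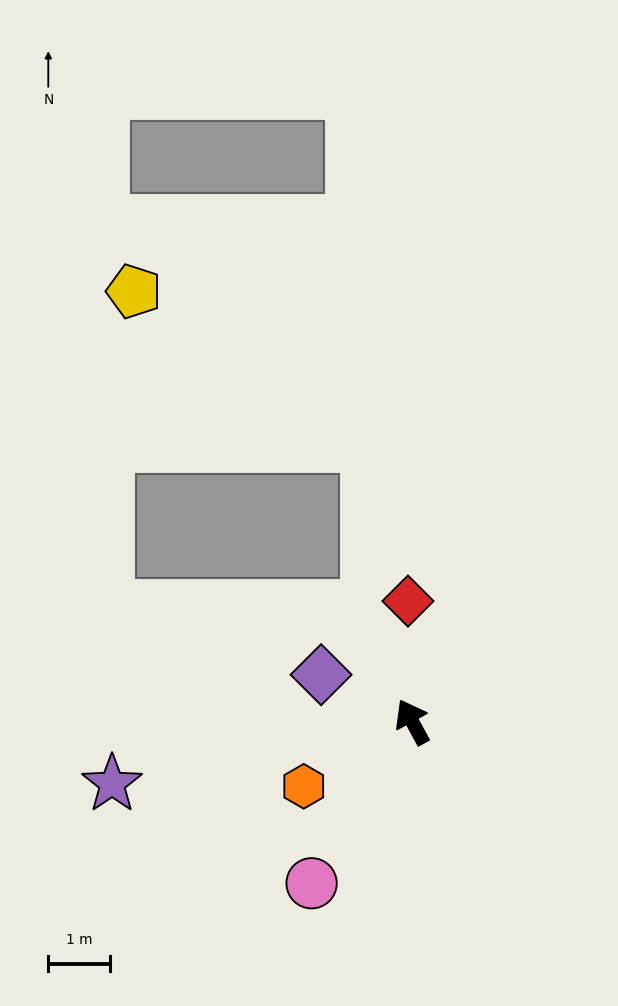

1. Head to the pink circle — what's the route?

turn left 119°, forward 3.1 m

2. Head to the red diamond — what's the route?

turn right 27°, forward 1.9 m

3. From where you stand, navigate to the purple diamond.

turn left 34°, forward 1.7 m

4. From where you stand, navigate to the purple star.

turn left 73°, forward 4.9 m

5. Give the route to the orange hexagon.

turn left 92°, forward 2.0 m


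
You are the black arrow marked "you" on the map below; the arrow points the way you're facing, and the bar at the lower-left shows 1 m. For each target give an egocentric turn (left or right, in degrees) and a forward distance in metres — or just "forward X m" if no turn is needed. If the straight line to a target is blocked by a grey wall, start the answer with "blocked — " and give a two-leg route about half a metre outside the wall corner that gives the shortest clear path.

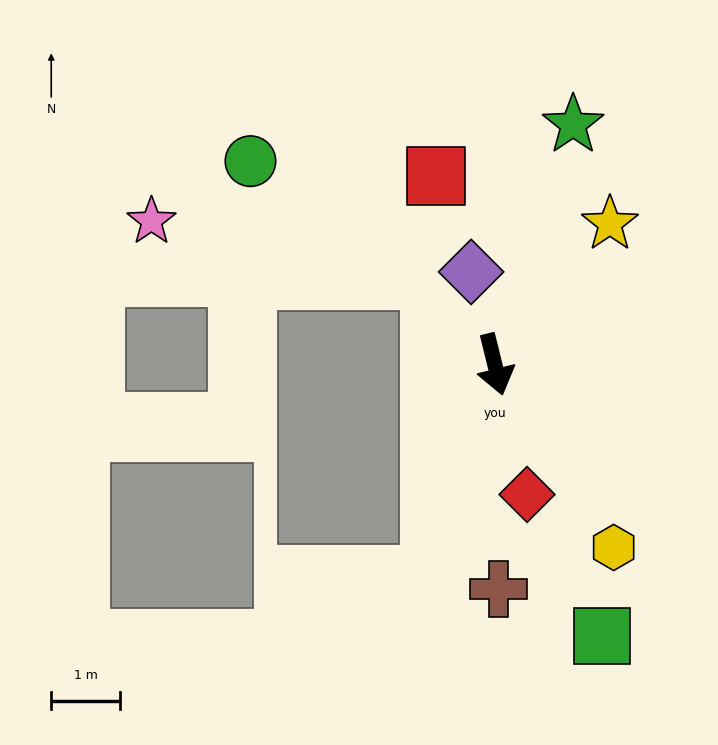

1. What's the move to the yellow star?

turn left 127°, forward 2.6 m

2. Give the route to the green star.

turn left 148°, forward 3.7 m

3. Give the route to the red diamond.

forward 1.9 m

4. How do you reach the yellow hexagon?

turn left 19°, forward 3.2 m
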